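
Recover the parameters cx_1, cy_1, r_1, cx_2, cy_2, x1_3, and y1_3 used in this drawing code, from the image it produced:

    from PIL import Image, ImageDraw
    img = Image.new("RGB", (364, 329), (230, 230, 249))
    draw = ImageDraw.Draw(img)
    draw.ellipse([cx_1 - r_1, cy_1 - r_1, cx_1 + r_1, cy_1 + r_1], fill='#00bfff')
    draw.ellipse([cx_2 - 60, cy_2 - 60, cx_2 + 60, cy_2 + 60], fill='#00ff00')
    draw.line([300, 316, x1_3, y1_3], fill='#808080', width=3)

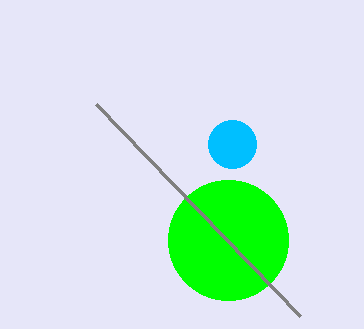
cx_1 = 232, cy_1 = 144, r_1 = 24, cx_2 = 228, cy_2 = 240, x1_3 = 96, y1_3 = 104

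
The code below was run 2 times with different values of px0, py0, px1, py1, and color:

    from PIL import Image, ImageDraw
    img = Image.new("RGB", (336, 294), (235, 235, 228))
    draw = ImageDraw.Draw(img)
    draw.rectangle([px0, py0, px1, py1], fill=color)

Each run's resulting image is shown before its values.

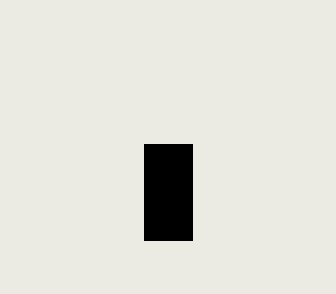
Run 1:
px0 = 144
py0 = 144
px1 = 192
py1 = 240
color = 'black'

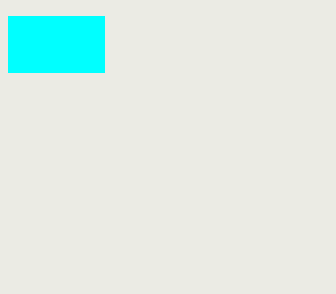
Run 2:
px0 = 8, py0 = 16, px1 = 104, py1 = 72, color = 'cyan'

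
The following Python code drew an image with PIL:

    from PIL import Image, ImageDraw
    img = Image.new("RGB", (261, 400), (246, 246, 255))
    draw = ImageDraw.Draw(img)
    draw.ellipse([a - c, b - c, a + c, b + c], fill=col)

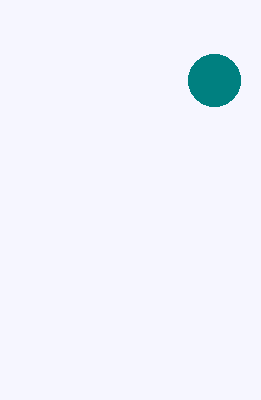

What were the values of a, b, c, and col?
a = 214; b = 80; c = 26; col = 'teal'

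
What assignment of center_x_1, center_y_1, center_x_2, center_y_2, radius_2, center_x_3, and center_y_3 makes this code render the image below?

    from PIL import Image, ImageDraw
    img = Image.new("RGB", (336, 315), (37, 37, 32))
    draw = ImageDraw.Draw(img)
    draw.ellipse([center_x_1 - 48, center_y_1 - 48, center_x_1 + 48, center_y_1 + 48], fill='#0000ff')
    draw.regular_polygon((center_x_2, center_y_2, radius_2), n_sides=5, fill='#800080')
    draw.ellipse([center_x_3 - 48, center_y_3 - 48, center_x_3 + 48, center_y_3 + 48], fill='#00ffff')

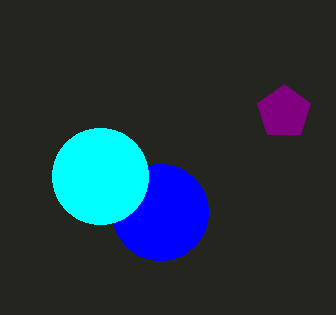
center_x_1 = 160
center_y_1 = 212
center_x_2 = 284
center_y_2 = 112
radius_2 = 28
center_x_3 = 100
center_y_3 = 176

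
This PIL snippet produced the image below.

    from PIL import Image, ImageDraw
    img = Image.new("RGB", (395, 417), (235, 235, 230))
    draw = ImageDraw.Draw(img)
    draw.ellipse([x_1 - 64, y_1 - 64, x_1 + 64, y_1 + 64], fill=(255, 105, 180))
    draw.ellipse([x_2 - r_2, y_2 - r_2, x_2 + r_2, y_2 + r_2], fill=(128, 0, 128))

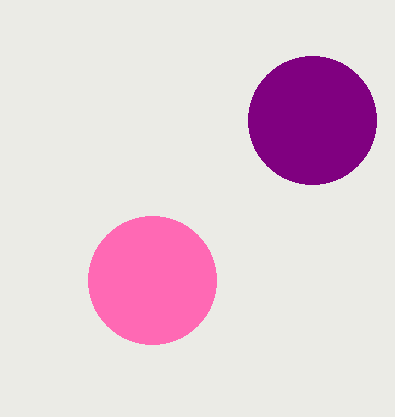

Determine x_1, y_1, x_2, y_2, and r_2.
x_1 = 152, y_1 = 280, x_2 = 312, y_2 = 120, r_2 = 64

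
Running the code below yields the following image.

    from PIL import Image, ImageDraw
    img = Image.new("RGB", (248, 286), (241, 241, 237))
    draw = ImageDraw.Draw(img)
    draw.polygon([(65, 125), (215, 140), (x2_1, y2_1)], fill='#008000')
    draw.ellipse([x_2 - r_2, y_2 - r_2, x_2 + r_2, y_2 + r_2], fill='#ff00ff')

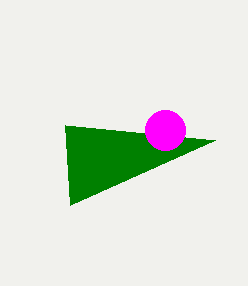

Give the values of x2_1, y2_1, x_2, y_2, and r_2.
x2_1 = 70; y2_1 = 205; x_2 = 165; y_2 = 130; r_2 = 20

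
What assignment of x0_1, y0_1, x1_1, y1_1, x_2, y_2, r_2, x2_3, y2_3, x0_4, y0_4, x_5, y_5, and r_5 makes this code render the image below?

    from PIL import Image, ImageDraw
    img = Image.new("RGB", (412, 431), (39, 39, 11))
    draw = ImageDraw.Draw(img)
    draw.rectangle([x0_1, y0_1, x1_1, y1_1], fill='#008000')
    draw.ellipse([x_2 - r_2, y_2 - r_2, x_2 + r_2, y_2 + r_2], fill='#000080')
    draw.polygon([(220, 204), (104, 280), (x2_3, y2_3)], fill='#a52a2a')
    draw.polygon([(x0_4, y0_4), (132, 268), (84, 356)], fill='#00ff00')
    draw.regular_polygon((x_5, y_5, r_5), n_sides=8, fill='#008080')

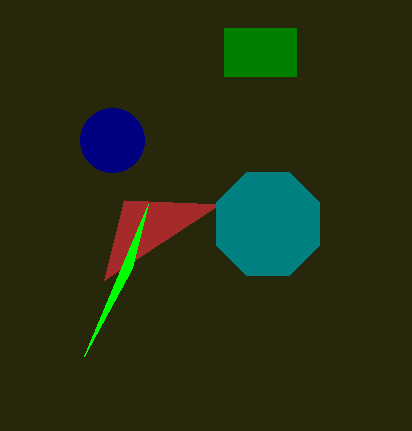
x0_1 = 224
y0_1 = 28
x1_1 = 296
y1_1 = 76
x_2 = 112
y_2 = 140
r_2 = 32
x2_3 = 124
y2_3 = 200
x0_4 = 148
y0_4 = 204
x_5 = 268
y_5 = 224
r_5 = 56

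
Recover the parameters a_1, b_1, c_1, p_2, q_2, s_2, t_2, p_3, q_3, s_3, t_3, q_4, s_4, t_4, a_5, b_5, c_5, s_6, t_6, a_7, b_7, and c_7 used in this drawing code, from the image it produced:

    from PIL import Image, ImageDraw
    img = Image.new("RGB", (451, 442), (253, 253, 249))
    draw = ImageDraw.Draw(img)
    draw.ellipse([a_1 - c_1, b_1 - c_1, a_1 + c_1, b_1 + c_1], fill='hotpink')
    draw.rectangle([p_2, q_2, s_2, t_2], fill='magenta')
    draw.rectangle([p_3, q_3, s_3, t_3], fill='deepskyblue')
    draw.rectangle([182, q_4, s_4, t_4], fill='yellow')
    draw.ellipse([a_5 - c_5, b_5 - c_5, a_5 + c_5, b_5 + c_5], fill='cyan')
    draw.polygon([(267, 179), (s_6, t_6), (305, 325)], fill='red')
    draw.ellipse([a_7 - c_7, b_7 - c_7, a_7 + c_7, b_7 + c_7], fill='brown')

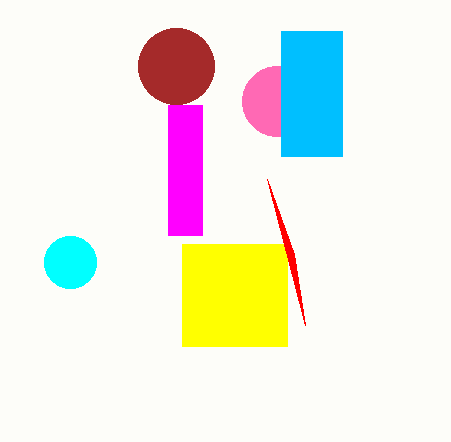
a_1 = 277; b_1 = 101; c_1 = 35; p_2 = 168; q_2 = 105; s_2 = 202; t_2 = 235; p_3 = 281; q_3 = 31; s_3 = 342; t_3 = 156; q_4 = 244; s_4 = 287; t_4 = 346; a_5 = 70; b_5 = 262; c_5 = 26; s_6 = 294; t_6 = 254; a_7 = 176; b_7 = 66; c_7 = 38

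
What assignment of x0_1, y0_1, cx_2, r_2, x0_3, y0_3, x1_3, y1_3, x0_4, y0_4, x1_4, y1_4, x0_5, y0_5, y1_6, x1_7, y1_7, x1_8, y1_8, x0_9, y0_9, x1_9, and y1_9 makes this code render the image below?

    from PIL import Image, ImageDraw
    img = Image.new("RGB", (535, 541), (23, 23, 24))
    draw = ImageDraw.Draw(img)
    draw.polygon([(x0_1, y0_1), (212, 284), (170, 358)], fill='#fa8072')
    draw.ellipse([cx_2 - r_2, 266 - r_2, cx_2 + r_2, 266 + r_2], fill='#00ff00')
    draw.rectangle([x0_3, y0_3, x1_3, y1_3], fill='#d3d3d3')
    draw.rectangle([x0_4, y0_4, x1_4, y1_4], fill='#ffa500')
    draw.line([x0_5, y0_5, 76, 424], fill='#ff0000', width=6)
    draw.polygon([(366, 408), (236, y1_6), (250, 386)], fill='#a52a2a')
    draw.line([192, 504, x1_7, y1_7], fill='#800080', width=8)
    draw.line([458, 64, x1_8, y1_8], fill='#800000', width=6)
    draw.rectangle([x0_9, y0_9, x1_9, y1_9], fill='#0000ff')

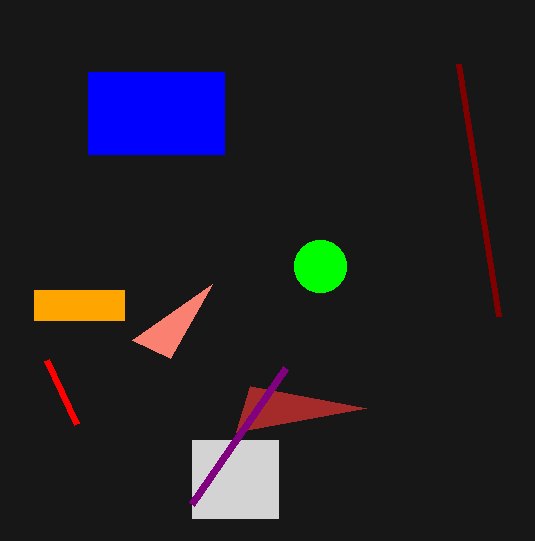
x0_1 = 132
y0_1 = 340
cx_2 = 320
r_2 = 26
x0_3 = 192
y0_3 = 440
x1_3 = 278
y1_3 = 518
x0_4 = 34
y0_4 = 290
x1_4 = 124
y1_4 = 320
x0_5 = 46
y0_5 = 360
y1_6 = 432
x1_7 = 286
y1_7 = 368
x1_8 = 498
y1_8 = 316
x0_9 = 88
y0_9 = 72
x1_9 = 224
y1_9 = 154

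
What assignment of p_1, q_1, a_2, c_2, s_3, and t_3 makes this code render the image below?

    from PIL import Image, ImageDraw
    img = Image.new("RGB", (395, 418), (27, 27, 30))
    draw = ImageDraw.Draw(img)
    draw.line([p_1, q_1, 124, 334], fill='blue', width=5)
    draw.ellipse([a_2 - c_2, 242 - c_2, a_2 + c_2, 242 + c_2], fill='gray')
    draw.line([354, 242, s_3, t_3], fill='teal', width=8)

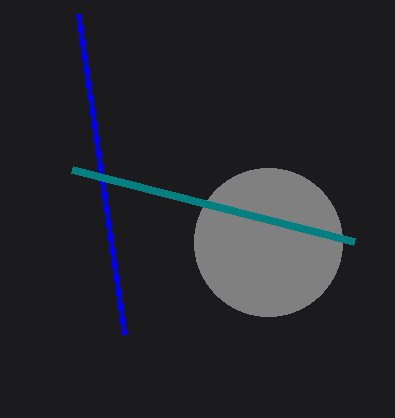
p_1 = 78
q_1 = 14
a_2 = 268
c_2 = 74
s_3 = 72
t_3 = 170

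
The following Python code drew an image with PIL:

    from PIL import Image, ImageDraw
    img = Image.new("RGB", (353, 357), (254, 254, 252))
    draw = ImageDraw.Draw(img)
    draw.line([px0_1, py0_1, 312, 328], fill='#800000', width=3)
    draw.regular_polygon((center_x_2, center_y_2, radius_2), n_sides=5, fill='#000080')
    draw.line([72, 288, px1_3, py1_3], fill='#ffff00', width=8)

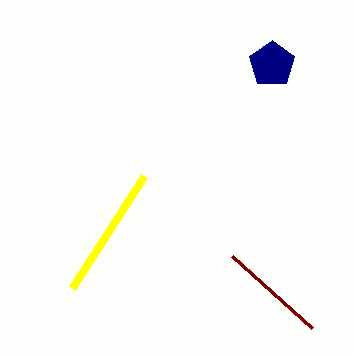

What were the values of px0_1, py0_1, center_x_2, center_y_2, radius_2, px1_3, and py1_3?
px0_1 = 232, py0_1 = 256, center_x_2 = 272, center_y_2 = 64, radius_2 = 24, px1_3 = 144, py1_3 = 176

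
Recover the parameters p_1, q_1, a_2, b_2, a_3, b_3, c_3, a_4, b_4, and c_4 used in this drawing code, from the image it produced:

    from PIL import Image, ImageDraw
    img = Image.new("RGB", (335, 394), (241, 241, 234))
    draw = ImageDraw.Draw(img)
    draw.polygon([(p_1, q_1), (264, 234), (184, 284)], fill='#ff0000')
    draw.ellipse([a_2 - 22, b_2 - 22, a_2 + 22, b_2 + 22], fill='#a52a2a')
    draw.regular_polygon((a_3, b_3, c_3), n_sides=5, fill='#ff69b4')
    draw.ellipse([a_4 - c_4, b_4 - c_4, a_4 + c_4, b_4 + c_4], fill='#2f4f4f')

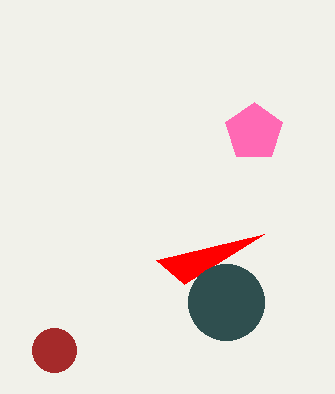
p_1 = 156; q_1 = 260; a_2 = 54; b_2 = 350; a_3 = 254; b_3 = 132; c_3 = 30; a_4 = 226; b_4 = 302; c_4 = 38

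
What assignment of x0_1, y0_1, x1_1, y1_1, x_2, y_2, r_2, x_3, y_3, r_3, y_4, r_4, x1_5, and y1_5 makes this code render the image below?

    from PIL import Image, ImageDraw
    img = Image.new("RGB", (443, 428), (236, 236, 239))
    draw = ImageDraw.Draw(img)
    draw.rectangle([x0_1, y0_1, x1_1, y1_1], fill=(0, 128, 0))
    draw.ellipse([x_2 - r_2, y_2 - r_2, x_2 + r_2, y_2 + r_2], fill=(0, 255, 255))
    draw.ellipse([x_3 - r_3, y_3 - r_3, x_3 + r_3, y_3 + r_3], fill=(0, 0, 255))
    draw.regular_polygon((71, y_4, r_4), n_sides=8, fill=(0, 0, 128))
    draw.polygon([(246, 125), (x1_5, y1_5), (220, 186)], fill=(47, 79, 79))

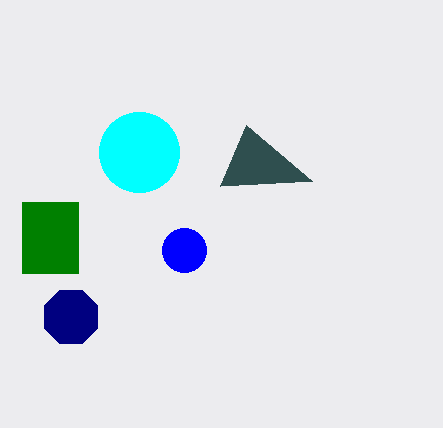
x0_1 = 22; y0_1 = 202; x1_1 = 78; y1_1 = 273; x_2 = 139; y_2 = 152; r_2 = 40; x_3 = 184; y_3 = 250; r_3 = 22; y_4 = 317; r_4 = 29; x1_5 = 312; y1_5 = 181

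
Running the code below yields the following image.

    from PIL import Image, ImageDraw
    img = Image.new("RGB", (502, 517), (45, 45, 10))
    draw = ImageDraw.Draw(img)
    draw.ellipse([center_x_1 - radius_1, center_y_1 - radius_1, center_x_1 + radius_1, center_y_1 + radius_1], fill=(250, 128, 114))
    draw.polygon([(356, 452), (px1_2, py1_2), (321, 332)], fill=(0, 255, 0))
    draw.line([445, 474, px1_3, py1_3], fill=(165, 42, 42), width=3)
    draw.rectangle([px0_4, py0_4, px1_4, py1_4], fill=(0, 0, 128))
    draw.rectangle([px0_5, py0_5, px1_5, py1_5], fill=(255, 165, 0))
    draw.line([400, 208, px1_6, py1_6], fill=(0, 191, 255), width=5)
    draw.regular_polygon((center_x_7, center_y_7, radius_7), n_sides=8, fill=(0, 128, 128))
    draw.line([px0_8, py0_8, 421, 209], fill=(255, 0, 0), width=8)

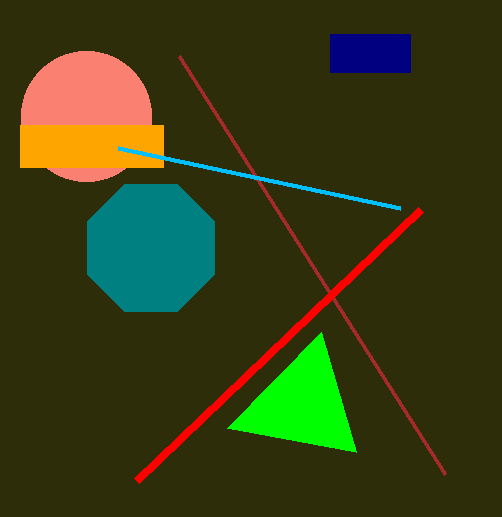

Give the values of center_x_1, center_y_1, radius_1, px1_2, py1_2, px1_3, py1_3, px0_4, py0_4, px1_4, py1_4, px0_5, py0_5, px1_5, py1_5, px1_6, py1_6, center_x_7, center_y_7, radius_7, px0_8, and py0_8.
center_x_1 = 86, center_y_1 = 116, radius_1 = 65, px1_2 = 227, py1_2 = 428, px1_3 = 179, py1_3 = 56, px0_4 = 330, py0_4 = 34, px1_4 = 410, py1_4 = 72, px0_5 = 20, py0_5 = 125, px1_5 = 163, py1_5 = 167, px1_6 = 118, py1_6 = 148, center_x_7 = 151, center_y_7 = 248, radius_7 = 69, px0_8 = 137, py0_8 = 480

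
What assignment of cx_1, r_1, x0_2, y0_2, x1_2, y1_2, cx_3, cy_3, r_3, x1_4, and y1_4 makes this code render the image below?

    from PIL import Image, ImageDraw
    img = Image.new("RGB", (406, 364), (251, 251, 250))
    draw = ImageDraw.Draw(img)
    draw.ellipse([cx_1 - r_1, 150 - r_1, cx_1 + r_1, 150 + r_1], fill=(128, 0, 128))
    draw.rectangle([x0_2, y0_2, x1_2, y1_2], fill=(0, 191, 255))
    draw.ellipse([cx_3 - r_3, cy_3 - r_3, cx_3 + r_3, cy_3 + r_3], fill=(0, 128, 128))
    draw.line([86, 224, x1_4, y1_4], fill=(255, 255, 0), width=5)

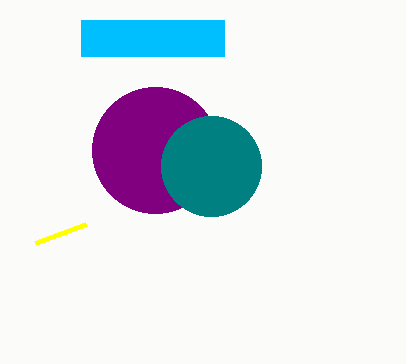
cx_1 = 155, r_1 = 63, x0_2 = 81, y0_2 = 20, x1_2 = 224, y1_2 = 56, cx_3 = 211, cy_3 = 166, r_3 = 50, x1_4 = 35, y1_4 = 243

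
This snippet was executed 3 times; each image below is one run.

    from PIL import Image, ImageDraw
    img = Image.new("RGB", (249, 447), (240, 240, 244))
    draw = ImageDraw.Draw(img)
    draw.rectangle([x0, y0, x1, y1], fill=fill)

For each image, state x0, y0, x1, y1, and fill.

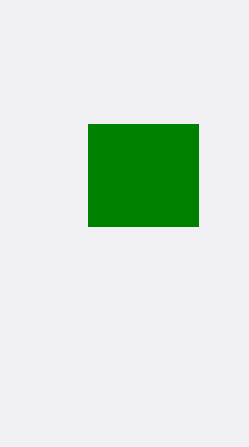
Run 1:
x0 = 88; y0 = 124; x1 = 198; y1 = 226; fill = 'green'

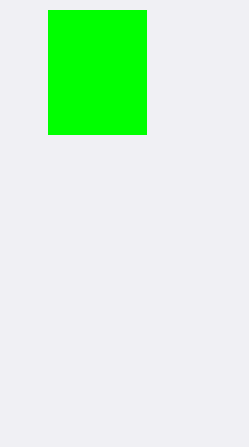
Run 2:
x0 = 48; y0 = 10; x1 = 146; y1 = 134; fill = 'lime'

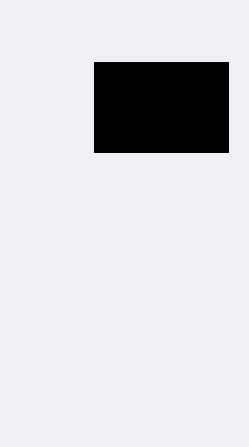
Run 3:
x0 = 94; y0 = 62; x1 = 228; y1 = 152; fill = 'black'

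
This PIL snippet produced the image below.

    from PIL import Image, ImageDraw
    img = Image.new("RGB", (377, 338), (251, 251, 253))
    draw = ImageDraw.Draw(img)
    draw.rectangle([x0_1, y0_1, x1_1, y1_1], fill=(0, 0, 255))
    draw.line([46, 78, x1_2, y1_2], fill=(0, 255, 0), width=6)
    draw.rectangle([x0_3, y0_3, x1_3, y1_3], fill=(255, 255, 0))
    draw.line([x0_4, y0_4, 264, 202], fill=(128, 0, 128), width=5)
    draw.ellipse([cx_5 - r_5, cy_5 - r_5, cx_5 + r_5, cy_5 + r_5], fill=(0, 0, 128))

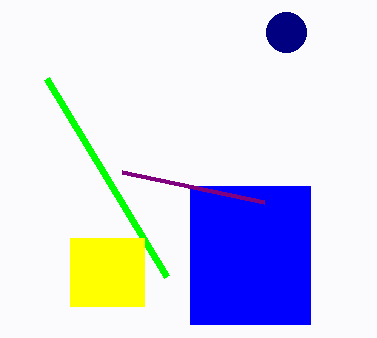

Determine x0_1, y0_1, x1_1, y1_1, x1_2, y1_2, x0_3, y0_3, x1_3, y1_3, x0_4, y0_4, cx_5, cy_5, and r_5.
x0_1 = 190; y0_1 = 186; x1_1 = 310; y1_1 = 324; x1_2 = 166; y1_2 = 276; x0_3 = 70; y0_3 = 238; x1_3 = 144; y1_3 = 306; x0_4 = 122; y0_4 = 172; cx_5 = 286; cy_5 = 32; r_5 = 20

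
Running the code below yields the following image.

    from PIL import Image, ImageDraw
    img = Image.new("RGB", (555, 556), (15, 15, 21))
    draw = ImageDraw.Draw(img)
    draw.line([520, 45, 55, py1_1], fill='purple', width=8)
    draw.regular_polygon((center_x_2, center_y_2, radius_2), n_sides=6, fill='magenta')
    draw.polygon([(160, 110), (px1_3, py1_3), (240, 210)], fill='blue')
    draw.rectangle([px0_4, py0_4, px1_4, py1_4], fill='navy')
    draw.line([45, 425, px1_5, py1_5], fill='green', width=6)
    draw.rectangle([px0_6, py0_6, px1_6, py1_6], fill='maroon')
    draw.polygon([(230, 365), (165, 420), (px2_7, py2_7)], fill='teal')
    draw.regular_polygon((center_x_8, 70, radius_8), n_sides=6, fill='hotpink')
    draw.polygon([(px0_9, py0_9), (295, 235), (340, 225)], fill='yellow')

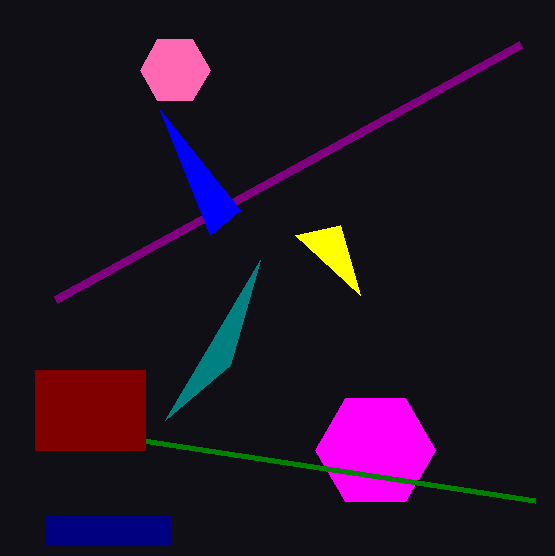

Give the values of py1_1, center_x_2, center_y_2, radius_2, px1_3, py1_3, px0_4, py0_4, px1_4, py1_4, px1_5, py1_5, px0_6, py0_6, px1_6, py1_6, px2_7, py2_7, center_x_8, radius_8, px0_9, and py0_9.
py1_1 = 300; center_x_2 = 375; center_y_2 = 450; radius_2 = 60; px1_3 = 210; py1_3 = 235; px0_4 = 45; py0_4 = 515; px1_4 = 170; py1_4 = 545; px1_5 = 535; py1_5 = 500; px0_6 = 35; py0_6 = 370; px1_6 = 145; py1_6 = 450; px2_7 = 260; py2_7 = 260; center_x_8 = 175; radius_8 = 35; px0_9 = 360; py0_9 = 295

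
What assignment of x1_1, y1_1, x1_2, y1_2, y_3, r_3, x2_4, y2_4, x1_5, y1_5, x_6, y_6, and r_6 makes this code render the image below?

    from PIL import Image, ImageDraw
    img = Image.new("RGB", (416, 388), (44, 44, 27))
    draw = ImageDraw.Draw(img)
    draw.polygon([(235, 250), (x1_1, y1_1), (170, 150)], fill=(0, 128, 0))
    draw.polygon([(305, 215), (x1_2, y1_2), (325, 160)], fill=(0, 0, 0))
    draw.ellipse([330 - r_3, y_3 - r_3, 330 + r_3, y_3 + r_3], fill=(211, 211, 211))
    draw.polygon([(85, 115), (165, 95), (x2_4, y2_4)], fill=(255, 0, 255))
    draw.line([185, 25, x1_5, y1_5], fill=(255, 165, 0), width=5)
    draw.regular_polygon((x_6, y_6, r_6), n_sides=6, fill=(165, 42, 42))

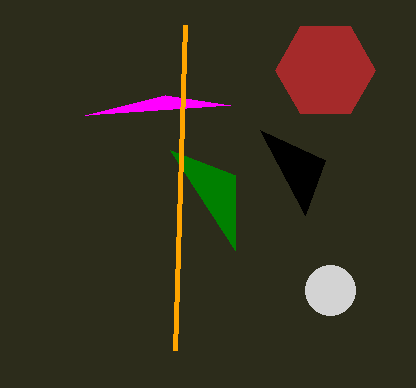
x1_1 = 235; y1_1 = 175; x1_2 = 260; y1_2 = 130; y_3 = 290; r_3 = 25; x2_4 = 230; y2_4 = 105; x1_5 = 175; y1_5 = 350; x_6 = 325; y_6 = 70; r_6 = 50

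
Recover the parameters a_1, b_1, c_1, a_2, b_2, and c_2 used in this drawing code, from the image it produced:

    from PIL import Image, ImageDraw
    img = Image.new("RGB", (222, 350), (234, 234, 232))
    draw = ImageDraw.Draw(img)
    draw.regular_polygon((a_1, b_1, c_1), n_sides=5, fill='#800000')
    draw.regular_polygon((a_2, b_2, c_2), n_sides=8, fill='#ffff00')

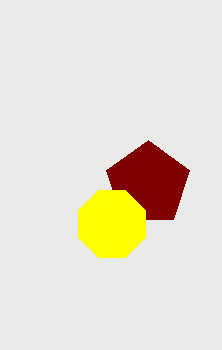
a_1 = 148, b_1 = 184, c_1 = 44, a_2 = 112, b_2 = 224, c_2 = 36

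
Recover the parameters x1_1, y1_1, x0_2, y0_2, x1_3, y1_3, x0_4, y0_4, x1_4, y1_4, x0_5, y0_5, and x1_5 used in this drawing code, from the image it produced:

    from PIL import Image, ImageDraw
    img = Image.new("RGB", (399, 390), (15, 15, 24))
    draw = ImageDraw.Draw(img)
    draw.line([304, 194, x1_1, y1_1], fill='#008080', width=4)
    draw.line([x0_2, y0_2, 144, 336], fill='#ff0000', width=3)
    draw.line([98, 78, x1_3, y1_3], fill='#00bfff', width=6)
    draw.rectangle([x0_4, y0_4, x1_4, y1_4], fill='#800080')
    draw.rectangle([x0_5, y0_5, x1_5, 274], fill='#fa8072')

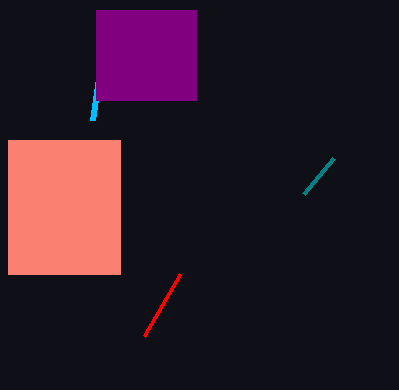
x1_1 = 334, y1_1 = 158, x0_2 = 180, y0_2 = 274, x1_3 = 92, y1_3 = 120, x0_4 = 96, y0_4 = 10, x1_4 = 196, y1_4 = 100, x0_5 = 8, y0_5 = 140, x1_5 = 120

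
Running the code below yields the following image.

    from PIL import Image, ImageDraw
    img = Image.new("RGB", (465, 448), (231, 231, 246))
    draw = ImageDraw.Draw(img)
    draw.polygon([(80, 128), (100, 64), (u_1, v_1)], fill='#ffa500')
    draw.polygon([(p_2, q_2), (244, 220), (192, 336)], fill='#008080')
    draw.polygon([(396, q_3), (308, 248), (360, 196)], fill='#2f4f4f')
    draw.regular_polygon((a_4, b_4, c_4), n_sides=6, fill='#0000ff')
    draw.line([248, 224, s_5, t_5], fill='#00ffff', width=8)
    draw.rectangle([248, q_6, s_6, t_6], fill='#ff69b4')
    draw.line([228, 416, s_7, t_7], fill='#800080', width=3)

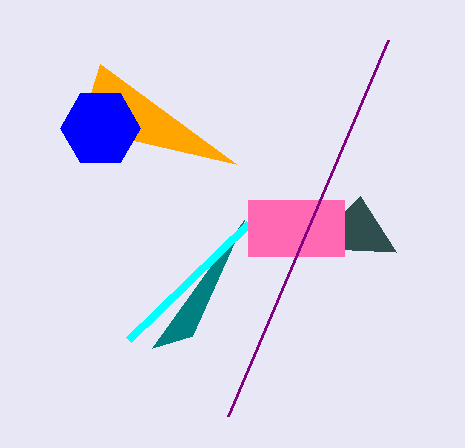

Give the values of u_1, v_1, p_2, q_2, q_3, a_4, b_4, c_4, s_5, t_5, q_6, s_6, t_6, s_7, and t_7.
u_1 = 236, v_1 = 164, p_2 = 152, q_2 = 348, q_3 = 252, a_4 = 100, b_4 = 128, c_4 = 40, s_5 = 128, t_5 = 340, q_6 = 200, s_6 = 344, t_6 = 256, s_7 = 388, t_7 = 40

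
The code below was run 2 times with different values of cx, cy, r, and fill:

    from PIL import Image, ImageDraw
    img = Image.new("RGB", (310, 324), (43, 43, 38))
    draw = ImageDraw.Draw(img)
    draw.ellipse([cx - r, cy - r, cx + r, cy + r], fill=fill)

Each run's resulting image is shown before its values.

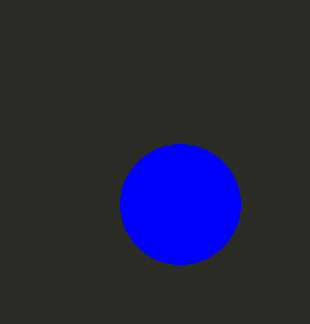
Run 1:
cx = 180
cy = 204
r = 60
fill = 'blue'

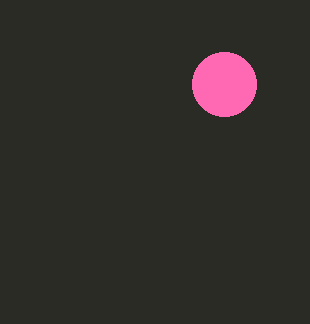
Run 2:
cx = 224; cy = 84; r = 32; fill = 'hotpink'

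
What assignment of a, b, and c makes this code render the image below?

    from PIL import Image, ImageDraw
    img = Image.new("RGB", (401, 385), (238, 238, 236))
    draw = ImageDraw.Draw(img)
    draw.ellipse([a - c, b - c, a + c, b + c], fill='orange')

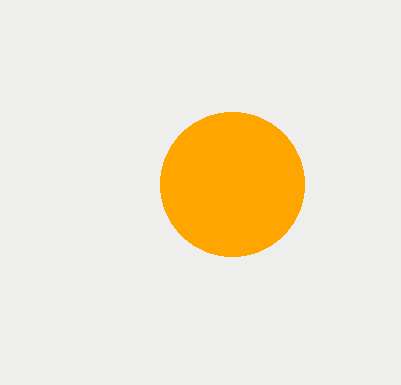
a = 232
b = 184
c = 72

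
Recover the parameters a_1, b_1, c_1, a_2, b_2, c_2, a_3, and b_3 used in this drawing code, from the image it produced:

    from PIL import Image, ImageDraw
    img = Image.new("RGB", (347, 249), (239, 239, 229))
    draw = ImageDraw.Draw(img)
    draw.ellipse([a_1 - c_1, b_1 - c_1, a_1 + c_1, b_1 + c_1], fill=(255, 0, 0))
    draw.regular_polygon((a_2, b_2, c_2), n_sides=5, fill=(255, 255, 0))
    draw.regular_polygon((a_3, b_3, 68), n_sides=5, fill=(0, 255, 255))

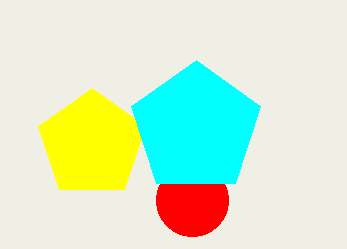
a_1 = 192; b_1 = 200; c_1 = 36; a_2 = 92; b_2 = 144; c_2 = 56; a_3 = 196; b_3 = 128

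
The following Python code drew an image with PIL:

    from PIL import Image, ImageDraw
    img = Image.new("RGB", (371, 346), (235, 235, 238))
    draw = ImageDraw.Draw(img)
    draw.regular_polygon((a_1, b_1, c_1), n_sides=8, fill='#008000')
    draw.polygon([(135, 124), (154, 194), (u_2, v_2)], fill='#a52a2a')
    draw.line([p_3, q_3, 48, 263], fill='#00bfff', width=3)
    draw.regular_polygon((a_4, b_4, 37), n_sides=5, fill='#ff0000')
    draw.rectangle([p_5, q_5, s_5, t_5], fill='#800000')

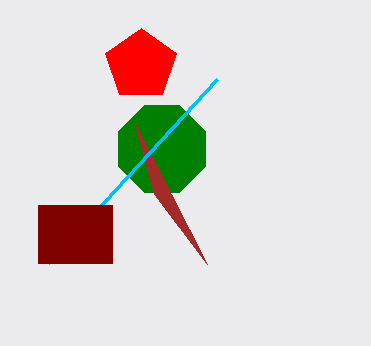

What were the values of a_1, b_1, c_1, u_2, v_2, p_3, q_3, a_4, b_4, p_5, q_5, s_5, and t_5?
a_1 = 162; b_1 = 149; c_1 = 47; u_2 = 207; v_2 = 264; p_3 = 217; q_3 = 79; a_4 = 141; b_4 = 65; p_5 = 38; q_5 = 205; s_5 = 112; t_5 = 263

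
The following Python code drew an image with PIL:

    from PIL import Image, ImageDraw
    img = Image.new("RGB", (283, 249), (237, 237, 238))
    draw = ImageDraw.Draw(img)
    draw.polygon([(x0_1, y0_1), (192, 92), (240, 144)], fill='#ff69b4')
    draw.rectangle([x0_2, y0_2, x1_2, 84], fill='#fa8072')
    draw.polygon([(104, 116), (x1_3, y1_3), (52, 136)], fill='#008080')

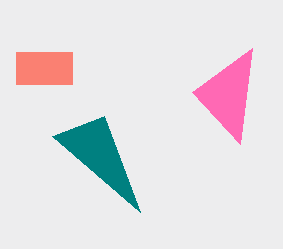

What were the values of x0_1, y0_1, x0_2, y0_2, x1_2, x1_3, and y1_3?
x0_1 = 252; y0_1 = 48; x0_2 = 16; y0_2 = 52; x1_2 = 72; x1_3 = 140; y1_3 = 212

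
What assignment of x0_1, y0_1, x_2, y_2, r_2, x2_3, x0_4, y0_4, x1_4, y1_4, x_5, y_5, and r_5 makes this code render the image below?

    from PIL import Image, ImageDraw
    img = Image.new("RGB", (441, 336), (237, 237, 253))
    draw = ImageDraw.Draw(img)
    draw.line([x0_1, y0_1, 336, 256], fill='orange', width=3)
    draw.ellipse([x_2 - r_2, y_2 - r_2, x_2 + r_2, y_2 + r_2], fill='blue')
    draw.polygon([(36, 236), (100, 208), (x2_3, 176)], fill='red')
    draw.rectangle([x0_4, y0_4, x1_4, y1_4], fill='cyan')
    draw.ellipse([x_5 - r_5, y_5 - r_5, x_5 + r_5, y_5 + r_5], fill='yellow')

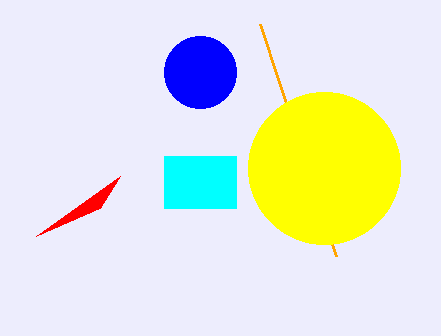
x0_1 = 260; y0_1 = 24; x_2 = 200; y_2 = 72; r_2 = 36; x2_3 = 120; x0_4 = 164; y0_4 = 156; x1_4 = 236; y1_4 = 208; x_5 = 324; y_5 = 168; r_5 = 76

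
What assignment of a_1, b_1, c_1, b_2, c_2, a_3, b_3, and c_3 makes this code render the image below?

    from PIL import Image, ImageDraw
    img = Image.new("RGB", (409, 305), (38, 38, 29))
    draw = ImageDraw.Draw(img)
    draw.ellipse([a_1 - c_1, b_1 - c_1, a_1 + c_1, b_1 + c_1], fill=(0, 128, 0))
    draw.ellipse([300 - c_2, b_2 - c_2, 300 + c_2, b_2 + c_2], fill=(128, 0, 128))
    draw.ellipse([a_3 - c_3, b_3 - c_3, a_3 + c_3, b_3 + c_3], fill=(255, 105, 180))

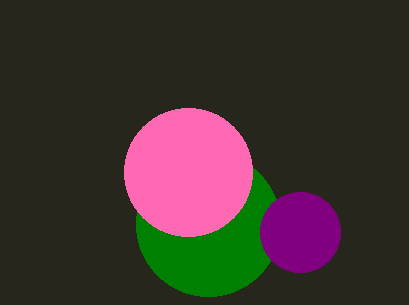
a_1 = 208; b_1 = 224; c_1 = 72; b_2 = 232; c_2 = 40; a_3 = 188; b_3 = 172; c_3 = 64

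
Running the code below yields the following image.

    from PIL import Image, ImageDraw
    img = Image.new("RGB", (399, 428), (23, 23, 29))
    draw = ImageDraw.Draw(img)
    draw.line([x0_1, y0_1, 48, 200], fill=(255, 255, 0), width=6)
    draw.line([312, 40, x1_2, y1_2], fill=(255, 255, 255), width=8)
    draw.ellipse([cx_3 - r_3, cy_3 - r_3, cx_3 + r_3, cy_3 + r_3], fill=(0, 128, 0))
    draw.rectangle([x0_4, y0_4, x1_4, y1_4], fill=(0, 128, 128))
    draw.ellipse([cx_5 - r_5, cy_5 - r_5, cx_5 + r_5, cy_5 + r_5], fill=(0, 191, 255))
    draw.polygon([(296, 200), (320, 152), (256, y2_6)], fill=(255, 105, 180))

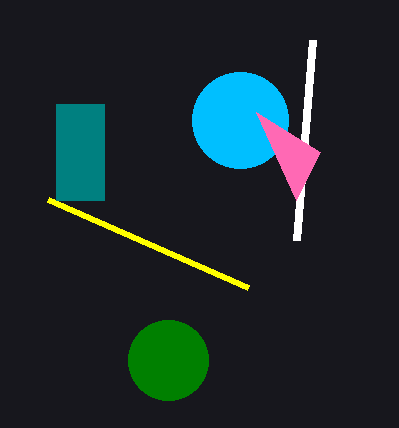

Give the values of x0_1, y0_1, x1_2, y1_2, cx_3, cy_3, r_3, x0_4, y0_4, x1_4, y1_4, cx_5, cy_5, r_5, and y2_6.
x0_1 = 248; y0_1 = 288; x1_2 = 296; y1_2 = 240; cx_3 = 168; cy_3 = 360; r_3 = 40; x0_4 = 56; y0_4 = 104; x1_4 = 104; y1_4 = 200; cx_5 = 240; cy_5 = 120; r_5 = 48; y2_6 = 112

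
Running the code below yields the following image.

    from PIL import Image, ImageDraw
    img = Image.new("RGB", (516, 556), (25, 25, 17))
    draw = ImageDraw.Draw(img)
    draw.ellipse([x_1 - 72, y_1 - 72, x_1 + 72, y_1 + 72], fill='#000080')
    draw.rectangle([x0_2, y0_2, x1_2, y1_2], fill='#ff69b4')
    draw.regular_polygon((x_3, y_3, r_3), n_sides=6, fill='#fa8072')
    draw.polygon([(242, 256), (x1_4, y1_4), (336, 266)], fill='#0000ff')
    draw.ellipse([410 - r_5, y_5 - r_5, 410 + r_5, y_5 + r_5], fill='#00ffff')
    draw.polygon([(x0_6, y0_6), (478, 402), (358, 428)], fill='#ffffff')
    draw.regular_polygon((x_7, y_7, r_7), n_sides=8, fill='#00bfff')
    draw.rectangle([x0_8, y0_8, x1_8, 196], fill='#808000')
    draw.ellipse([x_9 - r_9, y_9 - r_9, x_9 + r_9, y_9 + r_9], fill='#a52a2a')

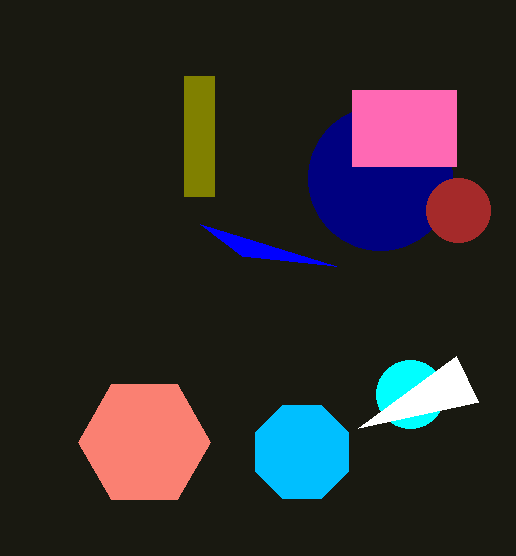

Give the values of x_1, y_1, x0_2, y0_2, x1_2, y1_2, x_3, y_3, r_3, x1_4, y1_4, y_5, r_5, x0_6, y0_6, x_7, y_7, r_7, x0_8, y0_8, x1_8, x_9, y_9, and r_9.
x_1 = 380, y_1 = 178, x0_2 = 352, y0_2 = 90, x1_2 = 456, y1_2 = 166, x_3 = 144, y_3 = 442, r_3 = 66, x1_4 = 200, y1_4 = 224, y_5 = 394, r_5 = 34, x0_6 = 456, y0_6 = 356, x_7 = 302, y_7 = 452, r_7 = 50, x0_8 = 184, y0_8 = 76, x1_8 = 214, x_9 = 458, y_9 = 210, r_9 = 32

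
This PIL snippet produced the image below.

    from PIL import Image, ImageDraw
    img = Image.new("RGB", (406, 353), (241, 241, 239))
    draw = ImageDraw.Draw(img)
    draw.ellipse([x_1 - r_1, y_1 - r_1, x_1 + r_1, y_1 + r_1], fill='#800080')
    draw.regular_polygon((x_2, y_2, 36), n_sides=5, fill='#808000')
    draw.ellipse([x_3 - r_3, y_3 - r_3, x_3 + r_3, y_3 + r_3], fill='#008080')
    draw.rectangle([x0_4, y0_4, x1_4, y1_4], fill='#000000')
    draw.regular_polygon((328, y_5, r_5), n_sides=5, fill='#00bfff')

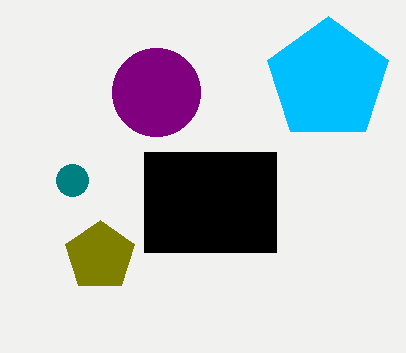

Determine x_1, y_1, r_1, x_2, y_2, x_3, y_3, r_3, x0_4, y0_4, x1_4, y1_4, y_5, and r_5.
x_1 = 156
y_1 = 92
r_1 = 44
x_2 = 100
y_2 = 256
x_3 = 72
y_3 = 180
r_3 = 16
x0_4 = 144
y0_4 = 152
x1_4 = 276
y1_4 = 252
y_5 = 80
r_5 = 64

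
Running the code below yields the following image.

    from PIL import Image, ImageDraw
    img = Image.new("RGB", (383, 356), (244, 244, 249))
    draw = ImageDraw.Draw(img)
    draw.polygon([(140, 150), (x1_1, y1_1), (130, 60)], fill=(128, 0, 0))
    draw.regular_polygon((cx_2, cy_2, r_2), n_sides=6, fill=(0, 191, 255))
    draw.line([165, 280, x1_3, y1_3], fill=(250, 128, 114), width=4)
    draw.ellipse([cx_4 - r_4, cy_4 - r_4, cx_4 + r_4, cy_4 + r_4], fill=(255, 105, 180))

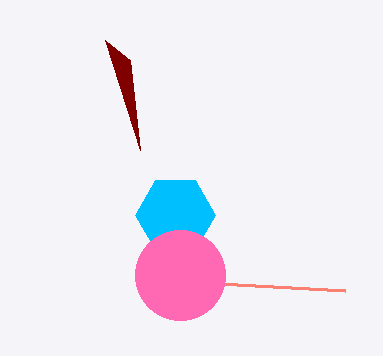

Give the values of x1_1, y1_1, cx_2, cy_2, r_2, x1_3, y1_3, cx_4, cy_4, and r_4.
x1_1 = 105
y1_1 = 40
cx_2 = 175
cy_2 = 215
r_2 = 40
x1_3 = 345
y1_3 = 290
cx_4 = 180
cy_4 = 275
r_4 = 45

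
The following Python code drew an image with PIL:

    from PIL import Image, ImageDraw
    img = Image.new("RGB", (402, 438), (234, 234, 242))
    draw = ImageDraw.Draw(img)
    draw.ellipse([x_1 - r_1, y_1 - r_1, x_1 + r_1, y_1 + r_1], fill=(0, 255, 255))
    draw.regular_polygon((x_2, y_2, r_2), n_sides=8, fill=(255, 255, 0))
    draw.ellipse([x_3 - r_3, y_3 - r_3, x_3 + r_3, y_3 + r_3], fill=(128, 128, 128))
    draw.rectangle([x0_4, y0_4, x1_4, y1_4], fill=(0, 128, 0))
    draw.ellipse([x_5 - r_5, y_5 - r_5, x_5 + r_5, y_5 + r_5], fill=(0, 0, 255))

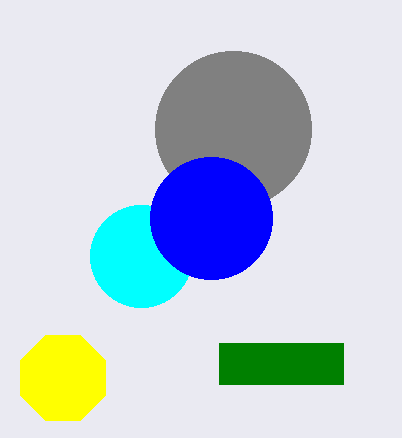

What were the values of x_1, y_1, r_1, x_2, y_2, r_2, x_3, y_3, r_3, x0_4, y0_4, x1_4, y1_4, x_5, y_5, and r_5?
x_1 = 141
y_1 = 256
r_1 = 51
x_2 = 63
y_2 = 378
r_2 = 46
x_3 = 233
y_3 = 129
r_3 = 78
x0_4 = 219
y0_4 = 343
x1_4 = 343
y1_4 = 384
x_5 = 211
y_5 = 218
r_5 = 61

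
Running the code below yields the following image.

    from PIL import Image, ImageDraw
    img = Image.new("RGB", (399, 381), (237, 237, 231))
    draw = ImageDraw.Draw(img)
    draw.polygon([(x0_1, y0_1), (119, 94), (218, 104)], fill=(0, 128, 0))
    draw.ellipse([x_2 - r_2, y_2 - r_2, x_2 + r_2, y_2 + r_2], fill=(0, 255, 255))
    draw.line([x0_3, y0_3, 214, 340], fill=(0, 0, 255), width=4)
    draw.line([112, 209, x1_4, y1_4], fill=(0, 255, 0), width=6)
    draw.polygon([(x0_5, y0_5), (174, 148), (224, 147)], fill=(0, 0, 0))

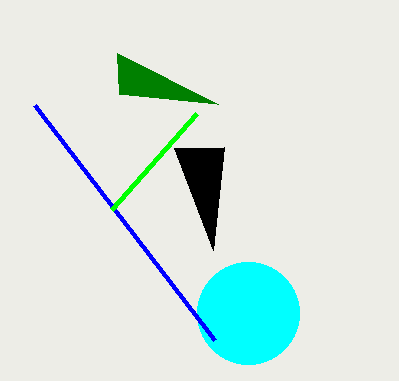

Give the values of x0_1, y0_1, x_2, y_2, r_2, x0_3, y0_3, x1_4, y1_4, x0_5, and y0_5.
x0_1 = 117
y0_1 = 53
x_2 = 248
y_2 = 313
r_2 = 51
x0_3 = 34
y0_3 = 105
x1_4 = 197
y1_4 = 113
x0_5 = 213
y0_5 = 250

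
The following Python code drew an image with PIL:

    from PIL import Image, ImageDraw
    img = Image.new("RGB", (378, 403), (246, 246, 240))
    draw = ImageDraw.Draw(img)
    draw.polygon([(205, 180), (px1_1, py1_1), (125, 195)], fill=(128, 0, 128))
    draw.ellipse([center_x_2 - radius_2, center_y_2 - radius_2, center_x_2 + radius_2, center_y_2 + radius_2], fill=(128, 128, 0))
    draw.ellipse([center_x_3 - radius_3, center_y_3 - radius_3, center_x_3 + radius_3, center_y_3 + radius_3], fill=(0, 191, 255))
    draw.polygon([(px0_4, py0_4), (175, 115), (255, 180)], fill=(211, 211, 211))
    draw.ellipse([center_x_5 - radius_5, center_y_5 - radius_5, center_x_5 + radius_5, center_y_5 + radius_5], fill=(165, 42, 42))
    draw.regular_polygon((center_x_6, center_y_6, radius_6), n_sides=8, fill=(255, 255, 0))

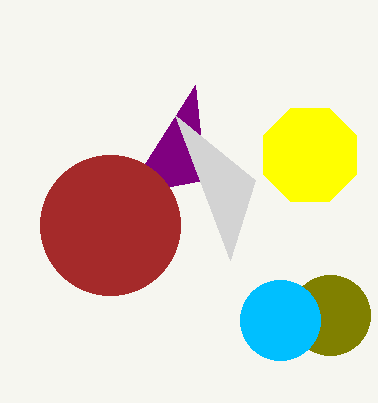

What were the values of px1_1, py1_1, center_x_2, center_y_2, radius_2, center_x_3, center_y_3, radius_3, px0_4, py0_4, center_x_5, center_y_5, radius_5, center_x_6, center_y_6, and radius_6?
px1_1 = 195, py1_1 = 85, center_x_2 = 330, center_y_2 = 315, radius_2 = 40, center_x_3 = 280, center_y_3 = 320, radius_3 = 40, px0_4 = 230, py0_4 = 260, center_x_5 = 110, center_y_5 = 225, radius_5 = 70, center_x_6 = 310, center_y_6 = 155, radius_6 = 50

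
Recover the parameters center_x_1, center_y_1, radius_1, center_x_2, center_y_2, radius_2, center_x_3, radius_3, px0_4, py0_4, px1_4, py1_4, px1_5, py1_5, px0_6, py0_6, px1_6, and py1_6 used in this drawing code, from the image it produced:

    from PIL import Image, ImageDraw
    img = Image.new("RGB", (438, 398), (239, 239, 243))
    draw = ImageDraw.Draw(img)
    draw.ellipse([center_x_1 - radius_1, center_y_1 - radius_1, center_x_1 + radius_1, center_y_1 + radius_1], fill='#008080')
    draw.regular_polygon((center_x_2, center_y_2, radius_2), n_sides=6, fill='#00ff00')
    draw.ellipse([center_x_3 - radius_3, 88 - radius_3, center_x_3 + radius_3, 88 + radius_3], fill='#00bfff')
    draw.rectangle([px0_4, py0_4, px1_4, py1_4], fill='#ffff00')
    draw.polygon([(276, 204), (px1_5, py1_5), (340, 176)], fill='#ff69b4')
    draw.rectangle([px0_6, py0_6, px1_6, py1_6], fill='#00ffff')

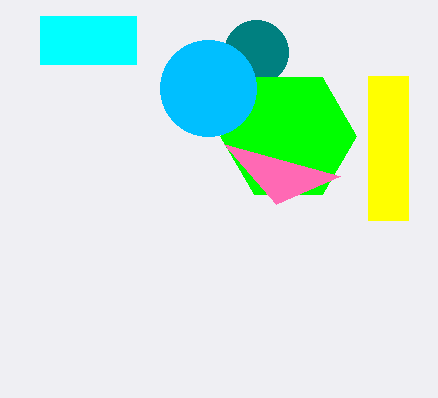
center_x_1 = 256; center_y_1 = 52; radius_1 = 32; center_x_2 = 288; center_y_2 = 136; radius_2 = 68; center_x_3 = 208; radius_3 = 48; px0_4 = 368; py0_4 = 76; px1_4 = 408; py1_4 = 220; px1_5 = 224; py1_5 = 144; px0_6 = 40; py0_6 = 16; px1_6 = 136; py1_6 = 64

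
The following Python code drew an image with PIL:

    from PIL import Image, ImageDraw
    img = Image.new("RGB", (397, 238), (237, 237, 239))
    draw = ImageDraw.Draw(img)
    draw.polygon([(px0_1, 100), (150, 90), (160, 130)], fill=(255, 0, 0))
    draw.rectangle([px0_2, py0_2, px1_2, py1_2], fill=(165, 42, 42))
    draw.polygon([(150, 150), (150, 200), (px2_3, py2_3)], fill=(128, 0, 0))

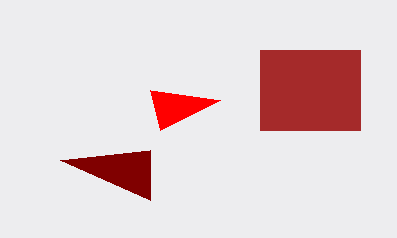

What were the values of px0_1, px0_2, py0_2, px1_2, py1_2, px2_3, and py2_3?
px0_1 = 220, px0_2 = 260, py0_2 = 50, px1_2 = 360, py1_2 = 130, px2_3 = 60, py2_3 = 160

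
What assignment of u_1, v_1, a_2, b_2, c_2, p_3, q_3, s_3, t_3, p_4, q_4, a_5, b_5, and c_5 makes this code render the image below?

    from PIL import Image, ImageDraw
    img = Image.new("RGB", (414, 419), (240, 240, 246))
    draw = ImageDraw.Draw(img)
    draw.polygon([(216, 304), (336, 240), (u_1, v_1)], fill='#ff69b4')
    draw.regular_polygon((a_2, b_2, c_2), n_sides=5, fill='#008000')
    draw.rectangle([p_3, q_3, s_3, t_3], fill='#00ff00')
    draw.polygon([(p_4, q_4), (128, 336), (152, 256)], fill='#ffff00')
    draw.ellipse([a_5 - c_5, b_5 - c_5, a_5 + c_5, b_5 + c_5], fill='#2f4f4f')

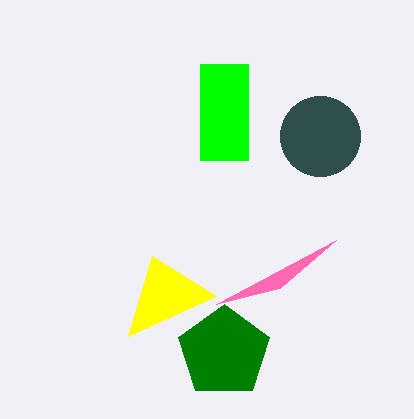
u_1 = 280
v_1 = 288
a_2 = 224
b_2 = 352
c_2 = 48
p_3 = 200
q_3 = 64
s_3 = 248
t_3 = 160
p_4 = 216
q_4 = 296
a_5 = 320
b_5 = 136
c_5 = 40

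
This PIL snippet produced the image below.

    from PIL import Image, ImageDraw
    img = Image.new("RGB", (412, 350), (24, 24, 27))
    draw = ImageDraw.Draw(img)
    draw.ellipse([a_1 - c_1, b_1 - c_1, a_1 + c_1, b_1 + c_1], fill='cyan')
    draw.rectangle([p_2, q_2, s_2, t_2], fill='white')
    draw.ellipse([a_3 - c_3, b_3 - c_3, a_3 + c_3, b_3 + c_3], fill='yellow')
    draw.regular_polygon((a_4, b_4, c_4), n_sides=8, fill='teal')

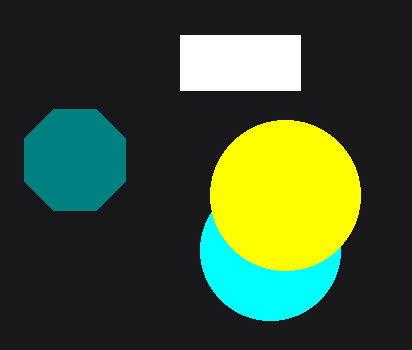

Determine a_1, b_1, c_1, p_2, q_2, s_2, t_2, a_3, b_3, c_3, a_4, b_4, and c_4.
a_1 = 270; b_1 = 250; c_1 = 70; p_2 = 180; q_2 = 35; s_2 = 300; t_2 = 90; a_3 = 285; b_3 = 195; c_3 = 75; a_4 = 75; b_4 = 160; c_4 = 55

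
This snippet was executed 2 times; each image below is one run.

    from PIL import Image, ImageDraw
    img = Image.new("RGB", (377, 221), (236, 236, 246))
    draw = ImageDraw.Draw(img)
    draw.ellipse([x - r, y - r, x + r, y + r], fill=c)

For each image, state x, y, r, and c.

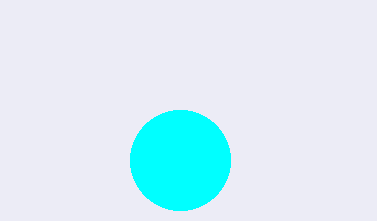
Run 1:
x = 180; y = 160; r = 50; c = 'cyan'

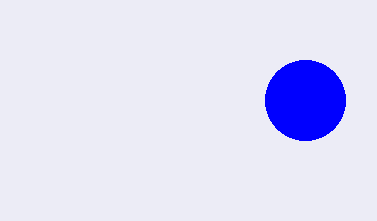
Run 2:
x = 305, y = 100, r = 40, c = 'blue'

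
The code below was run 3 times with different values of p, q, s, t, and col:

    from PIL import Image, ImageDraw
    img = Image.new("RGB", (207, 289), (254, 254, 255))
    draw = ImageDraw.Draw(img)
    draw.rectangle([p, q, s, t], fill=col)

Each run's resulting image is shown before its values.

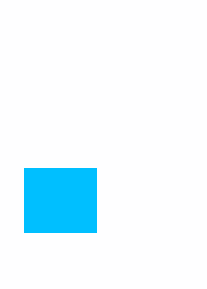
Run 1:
p = 24
q = 168
s = 96
t = 232
col = 'deepskyblue'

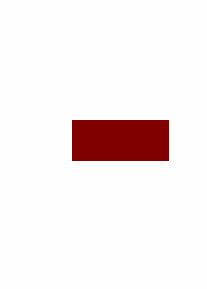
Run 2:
p = 72
q = 120
s = 168
t = 160
col = 'maroon'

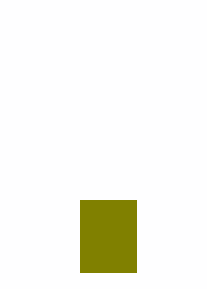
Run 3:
p = 80; q = 200; s = 136; t = 272; col = 'olive'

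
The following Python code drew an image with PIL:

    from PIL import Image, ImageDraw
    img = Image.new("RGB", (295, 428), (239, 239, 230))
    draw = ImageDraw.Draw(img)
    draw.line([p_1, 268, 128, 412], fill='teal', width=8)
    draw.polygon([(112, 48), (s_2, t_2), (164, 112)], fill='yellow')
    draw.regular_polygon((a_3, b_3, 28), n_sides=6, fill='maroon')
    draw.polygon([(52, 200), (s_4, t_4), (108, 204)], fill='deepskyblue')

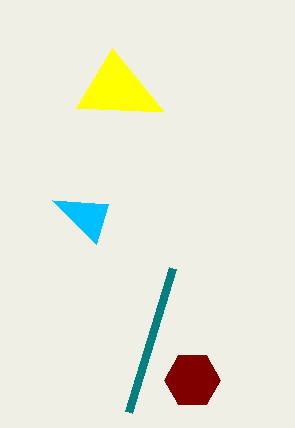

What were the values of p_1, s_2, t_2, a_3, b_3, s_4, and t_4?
p_1 = 172
s_2 = 76
t_2 = 108
a_3 = 192
b_3 = 380
s_4 = 96
t_4 = 244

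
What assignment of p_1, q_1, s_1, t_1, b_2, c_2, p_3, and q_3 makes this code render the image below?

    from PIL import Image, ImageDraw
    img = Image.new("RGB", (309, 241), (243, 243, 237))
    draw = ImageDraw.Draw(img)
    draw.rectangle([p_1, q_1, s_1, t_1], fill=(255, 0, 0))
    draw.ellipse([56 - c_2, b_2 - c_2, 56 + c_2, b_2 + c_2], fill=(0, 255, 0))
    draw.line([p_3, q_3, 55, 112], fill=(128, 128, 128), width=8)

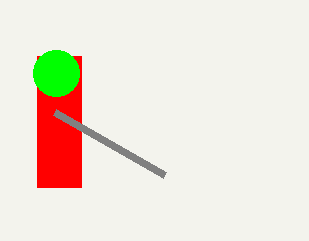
p_1 = 37; q_1 = 56; s_1 = 81; t_1 = 187; b_2 = 73; c_2 = 23; p_3 = 165; q_3 = 175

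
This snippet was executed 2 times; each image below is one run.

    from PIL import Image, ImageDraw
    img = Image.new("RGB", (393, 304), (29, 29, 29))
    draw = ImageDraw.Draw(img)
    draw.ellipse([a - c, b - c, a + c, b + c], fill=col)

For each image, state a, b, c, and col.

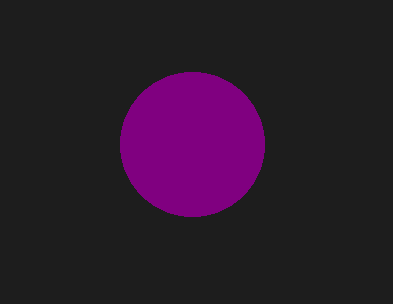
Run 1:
a = 192, b = 144, c = 72, col = 'purple'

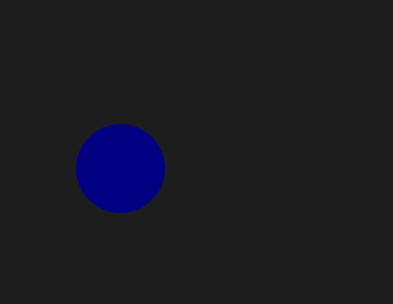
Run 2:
a = 120
b = 168
c = 44
col = 'navy'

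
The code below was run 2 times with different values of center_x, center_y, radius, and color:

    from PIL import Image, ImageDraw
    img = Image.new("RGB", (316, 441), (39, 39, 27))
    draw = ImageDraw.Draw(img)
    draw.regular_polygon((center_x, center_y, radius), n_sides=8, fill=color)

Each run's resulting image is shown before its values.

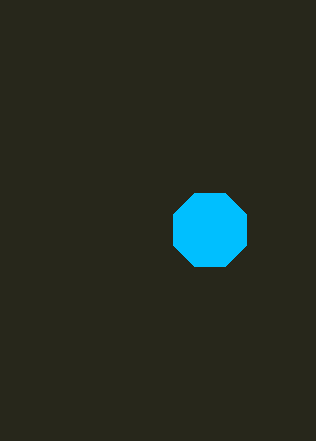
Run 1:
center_x = 210
center_y = 230
radius = 40
color = 'deepskyblue'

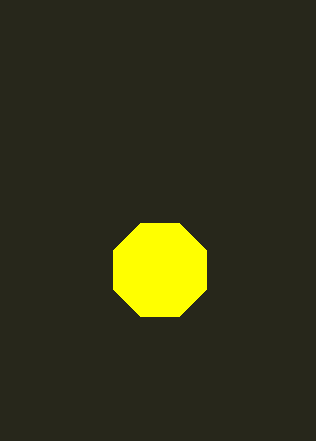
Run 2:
center_x = 160, center_y = 270, radius = 50, color = 'yellow'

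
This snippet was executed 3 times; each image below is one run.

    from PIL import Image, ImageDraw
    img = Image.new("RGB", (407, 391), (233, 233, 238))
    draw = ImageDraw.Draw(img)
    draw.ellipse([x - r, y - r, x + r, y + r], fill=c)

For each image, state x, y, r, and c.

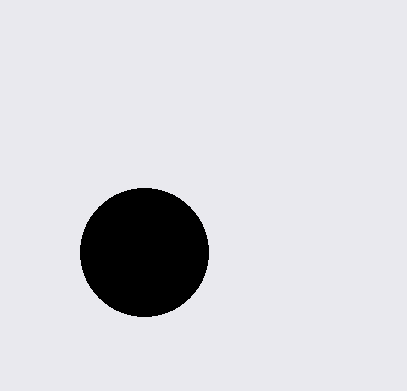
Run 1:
x = 144, y = 252, r = 64, c = 'black'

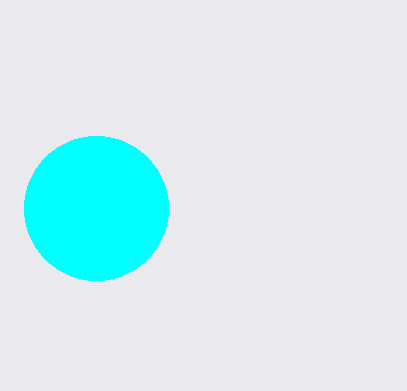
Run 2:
x = 96; y = 208; r = 72; c = 'cyan'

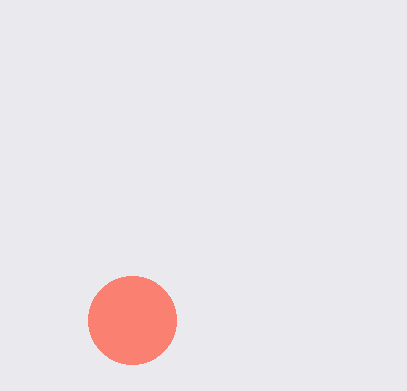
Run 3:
x = 132
y = 320
r = 44
c = 'salmon'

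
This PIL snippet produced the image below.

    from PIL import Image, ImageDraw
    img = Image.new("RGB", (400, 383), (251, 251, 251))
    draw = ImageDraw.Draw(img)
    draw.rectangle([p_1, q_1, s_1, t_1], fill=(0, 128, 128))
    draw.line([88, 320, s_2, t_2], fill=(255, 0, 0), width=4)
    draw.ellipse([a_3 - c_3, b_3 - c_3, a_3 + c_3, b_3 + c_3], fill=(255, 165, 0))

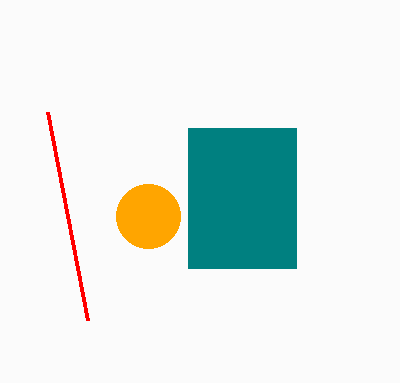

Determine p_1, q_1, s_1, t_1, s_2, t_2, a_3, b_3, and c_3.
p_1 = 188
q_1 = 128
s_1 = 296
t_1 = 268
s_2 = 48
t_2 = 112
a_3 = 148
b_3 = 216
c_3 = 32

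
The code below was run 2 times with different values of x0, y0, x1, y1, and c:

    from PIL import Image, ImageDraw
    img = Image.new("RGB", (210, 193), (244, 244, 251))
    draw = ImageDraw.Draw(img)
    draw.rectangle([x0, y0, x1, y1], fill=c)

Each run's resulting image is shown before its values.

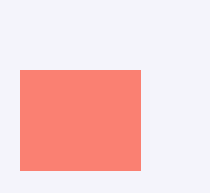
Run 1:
x0 = 20; y0 = 70; x1 = 140; y1 = 170; c = 'salmon'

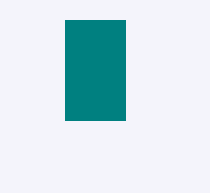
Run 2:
x0 = 65, y0 = 20, x1 = 125, y1 = 120, c = 'teal'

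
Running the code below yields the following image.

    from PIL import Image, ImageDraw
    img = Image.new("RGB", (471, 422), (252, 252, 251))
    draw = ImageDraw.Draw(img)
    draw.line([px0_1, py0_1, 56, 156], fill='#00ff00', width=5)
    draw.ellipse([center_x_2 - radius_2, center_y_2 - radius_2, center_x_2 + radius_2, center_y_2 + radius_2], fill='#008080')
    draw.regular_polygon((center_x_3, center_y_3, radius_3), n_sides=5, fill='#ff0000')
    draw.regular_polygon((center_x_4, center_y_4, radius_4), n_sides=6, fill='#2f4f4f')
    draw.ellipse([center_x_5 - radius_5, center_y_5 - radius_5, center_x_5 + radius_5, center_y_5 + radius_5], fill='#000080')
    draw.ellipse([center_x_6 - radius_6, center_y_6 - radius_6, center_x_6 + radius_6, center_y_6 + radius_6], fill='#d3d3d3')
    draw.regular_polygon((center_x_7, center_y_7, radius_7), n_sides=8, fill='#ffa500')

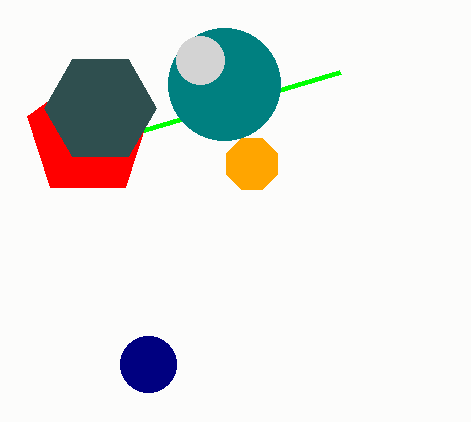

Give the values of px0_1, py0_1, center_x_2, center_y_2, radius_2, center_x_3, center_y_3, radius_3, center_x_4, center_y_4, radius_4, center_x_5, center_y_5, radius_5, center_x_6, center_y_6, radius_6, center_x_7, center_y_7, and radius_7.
px0_1 = 340; py0_1 = 72; center_x_2 = 224; center_y_2 = 84; radius_2 = 56; center_x_3 = 88; center_y_3 = 136; radius_3 = 64; center_x_4 = 100; center_y_4 = 108; radius_4 = 56; center_x_5 = 148; center_y_5 = 364; radius_5 = 28; center_x_6 = 200; center_y_6 = 60; radius_6 = 24; center_x_7 = 252; center_y_7 = 164; radius_7 = 28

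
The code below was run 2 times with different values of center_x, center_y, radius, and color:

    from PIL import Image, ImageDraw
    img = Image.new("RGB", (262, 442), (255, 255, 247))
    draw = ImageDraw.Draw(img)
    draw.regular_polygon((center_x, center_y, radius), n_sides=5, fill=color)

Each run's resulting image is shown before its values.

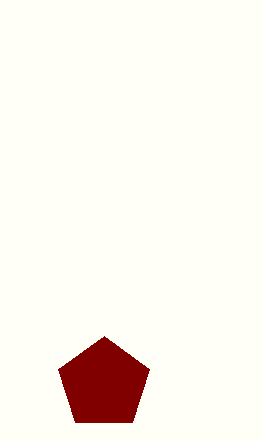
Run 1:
center_x = 104; center_y = 384; radius = 48; color = 'maroon'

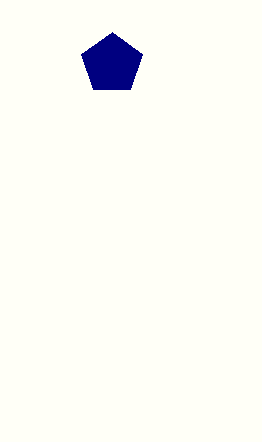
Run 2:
center_x = 112
center_y = 64
radius = 32
color = 'navy'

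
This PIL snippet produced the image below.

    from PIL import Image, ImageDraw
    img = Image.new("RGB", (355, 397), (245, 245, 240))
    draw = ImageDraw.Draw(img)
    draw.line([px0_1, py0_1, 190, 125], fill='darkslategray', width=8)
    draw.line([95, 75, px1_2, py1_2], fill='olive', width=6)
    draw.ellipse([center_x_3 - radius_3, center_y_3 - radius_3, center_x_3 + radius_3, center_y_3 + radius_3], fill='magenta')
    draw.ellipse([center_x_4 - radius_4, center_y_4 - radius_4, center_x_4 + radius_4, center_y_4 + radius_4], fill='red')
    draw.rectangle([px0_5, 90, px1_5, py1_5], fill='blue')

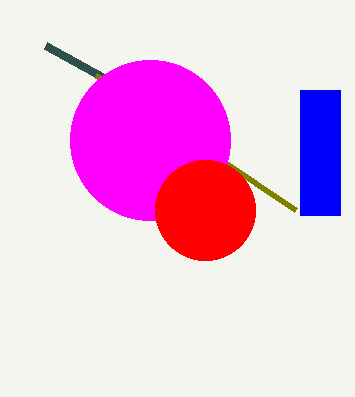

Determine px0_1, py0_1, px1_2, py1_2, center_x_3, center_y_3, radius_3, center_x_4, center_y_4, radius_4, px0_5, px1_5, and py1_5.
px0_1 = 45
py0_1 = 45
px1_2 = 295
py1_2 = 210
center_x_3 = 150
center_y_3 = 140
radius_3 = 80
center_x_4 = 205
center_y_4 = 210
radius_4 = 50
px0_5 = 300
px1_5 = 340
py1_5 = 215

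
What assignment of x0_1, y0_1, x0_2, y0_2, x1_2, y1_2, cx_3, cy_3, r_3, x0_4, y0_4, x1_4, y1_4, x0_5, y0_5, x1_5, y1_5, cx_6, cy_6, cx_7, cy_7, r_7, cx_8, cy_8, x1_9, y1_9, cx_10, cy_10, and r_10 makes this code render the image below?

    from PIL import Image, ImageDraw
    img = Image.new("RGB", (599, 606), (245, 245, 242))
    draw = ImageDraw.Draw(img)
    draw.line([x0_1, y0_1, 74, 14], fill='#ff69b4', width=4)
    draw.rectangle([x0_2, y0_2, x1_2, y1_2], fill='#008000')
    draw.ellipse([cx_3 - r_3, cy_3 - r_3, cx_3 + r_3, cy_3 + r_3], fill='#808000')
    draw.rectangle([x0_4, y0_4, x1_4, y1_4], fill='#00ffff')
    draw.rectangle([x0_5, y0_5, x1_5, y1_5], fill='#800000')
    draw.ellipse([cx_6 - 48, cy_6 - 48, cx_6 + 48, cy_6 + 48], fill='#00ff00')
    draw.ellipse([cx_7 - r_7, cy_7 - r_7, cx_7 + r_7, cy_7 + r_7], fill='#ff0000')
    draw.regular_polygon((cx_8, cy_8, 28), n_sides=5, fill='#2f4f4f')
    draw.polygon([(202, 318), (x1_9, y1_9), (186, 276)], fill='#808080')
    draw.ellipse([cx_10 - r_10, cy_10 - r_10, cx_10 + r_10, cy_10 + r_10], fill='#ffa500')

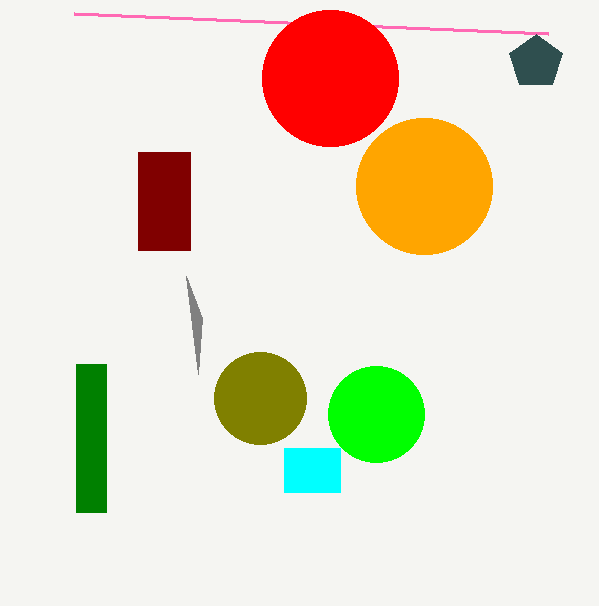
x0_1 = 548
y0_1 = 34
x0_2 = 76
y0_2 = 364
x1_2 = 106
y1_2 = 512
cx_3 = 260
cy_3 = 398
r_3 = 46
x0_4 = 284
y0_4 = 448
x1_4 = 340
y1_4 = 492
x0_5 = 138
y0_5 = 152
x1_5 = 190
y1_5 = 250
cx_6 = 376
cy_6 = 414
cx_7 = 330
cy_7 = 78
r_7 = 68
cx_8 = 536
cy_8 = 62
x1_9 = 198
y1_9 = 374
cx_10 = 424
cy_10 = 186
r_10 = 68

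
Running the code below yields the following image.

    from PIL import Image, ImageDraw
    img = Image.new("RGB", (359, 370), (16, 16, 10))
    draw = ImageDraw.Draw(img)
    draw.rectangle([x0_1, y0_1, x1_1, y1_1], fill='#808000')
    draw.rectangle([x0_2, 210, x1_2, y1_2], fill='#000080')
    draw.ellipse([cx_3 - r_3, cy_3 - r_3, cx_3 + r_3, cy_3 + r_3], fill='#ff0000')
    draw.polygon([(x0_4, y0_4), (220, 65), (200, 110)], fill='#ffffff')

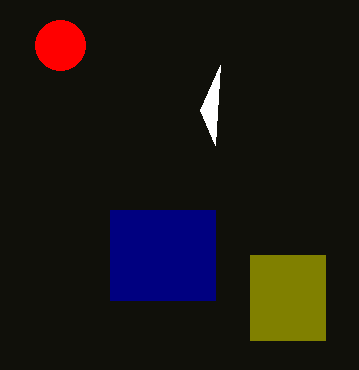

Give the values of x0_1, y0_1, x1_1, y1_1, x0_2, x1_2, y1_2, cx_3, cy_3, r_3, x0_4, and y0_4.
x0_1 = 250
y0_1 = 255
x1_1 = 325
y1_1 = 340
x0_2 = 110
x1_2 = 215
y1_2 = 300
cx_3 = 60
cy_3 = 45
r_3 = 25
x0_4 = 215
y0_4 = 145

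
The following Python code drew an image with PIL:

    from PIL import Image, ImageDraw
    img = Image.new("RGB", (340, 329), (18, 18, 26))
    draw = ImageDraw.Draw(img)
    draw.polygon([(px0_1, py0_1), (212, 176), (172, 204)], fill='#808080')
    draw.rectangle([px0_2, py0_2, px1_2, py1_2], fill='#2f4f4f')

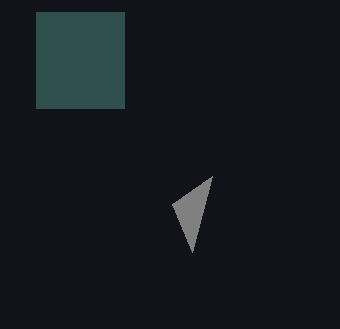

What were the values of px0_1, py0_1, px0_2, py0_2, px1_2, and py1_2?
px0_1 = 192; py0_1 = 252; px0_2 = 36; py0_2 = 12; px1_2 = 124; py1_2 = 108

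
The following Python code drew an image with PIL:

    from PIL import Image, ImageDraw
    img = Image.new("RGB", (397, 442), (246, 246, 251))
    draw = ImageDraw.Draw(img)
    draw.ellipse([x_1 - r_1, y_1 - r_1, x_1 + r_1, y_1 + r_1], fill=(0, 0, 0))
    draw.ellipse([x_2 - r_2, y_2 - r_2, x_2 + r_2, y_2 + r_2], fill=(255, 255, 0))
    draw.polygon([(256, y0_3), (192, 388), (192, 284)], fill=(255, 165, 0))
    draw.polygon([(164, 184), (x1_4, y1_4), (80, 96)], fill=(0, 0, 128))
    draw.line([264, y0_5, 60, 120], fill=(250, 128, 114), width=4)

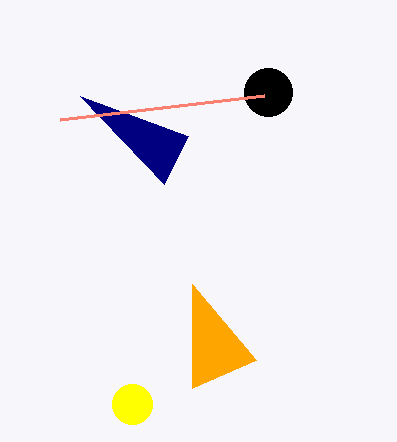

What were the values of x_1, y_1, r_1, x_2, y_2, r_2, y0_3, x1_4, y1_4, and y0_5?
x_1 = 268; y_1 = 92; r_1 = 24; x_2 = 132; y_2 = 404; r_2 = 20; y0_3 = 360; x1_4 = 188; y1_4 = 136; y0_5 = 96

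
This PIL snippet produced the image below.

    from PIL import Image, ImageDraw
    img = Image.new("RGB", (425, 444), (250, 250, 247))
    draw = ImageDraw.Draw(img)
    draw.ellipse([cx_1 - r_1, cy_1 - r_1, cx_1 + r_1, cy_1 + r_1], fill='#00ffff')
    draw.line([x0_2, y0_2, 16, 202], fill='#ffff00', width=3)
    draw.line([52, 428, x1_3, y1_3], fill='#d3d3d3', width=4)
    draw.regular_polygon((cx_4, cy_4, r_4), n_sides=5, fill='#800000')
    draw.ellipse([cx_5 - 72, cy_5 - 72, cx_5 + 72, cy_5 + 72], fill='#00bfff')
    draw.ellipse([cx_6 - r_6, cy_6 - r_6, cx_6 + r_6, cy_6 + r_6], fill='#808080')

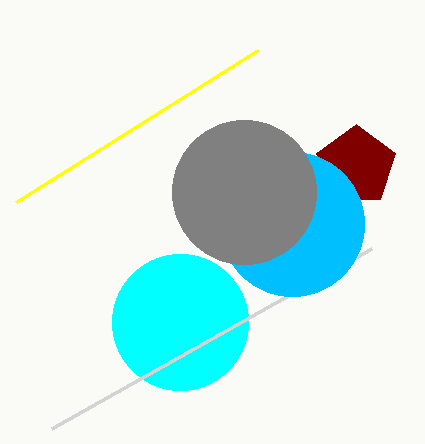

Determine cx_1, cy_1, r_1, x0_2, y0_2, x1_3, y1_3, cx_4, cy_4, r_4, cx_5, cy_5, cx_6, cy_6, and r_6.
cx_1 = 180, cy_1 = 322, r_1 = 68, x0_2 = 258, y0_2 = 50, x1_3 = 372, y1_3 = 248, cx_4 = 356, cy_4 = 166, r_4 = 42, cx_5 = 292, cy_5 = 224, cx_6 = 244, cy_6 = 192, r_6 = 72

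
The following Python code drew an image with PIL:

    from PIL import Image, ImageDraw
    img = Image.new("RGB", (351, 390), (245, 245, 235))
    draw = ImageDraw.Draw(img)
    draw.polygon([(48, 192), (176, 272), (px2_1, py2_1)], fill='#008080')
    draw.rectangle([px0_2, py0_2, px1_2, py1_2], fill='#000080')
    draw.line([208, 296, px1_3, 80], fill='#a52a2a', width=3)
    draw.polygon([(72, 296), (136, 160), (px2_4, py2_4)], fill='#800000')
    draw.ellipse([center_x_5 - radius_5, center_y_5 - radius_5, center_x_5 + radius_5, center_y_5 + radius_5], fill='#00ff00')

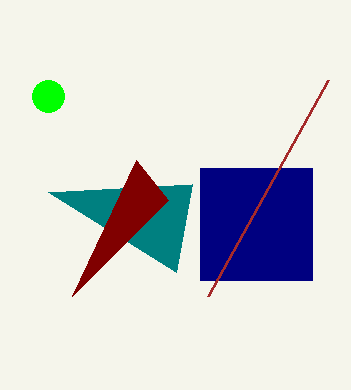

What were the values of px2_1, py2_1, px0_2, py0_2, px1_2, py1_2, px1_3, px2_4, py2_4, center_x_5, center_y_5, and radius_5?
px2_1 = 192; py2_1 = 184; px0_2 = 200; py0_2 = 168; px1_2 = 312; py1_2 = 280; px1_3 = 328; px2_4 = 168; py2_4 = 200; center_x_5 = 48; center_y_5 = 96; radius_5 = 16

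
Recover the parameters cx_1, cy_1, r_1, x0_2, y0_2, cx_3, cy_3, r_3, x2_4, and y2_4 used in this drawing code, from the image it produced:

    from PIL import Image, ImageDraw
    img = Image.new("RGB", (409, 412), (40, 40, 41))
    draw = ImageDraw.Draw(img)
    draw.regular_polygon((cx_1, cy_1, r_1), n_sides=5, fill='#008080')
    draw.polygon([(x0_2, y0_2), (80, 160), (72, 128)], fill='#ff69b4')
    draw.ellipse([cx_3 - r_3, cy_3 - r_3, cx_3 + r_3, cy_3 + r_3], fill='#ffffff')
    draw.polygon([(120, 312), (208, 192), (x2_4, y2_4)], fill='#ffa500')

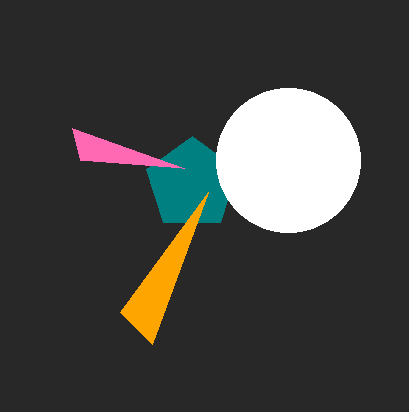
cx_1 = 192, cy_1 = 184, r_1 = 48, x0_2 = 184, y0_2 = 168, cx_3 = 288, cy_3 = 160, r_3 = 72, x2_4 = 152, y2_4 = 344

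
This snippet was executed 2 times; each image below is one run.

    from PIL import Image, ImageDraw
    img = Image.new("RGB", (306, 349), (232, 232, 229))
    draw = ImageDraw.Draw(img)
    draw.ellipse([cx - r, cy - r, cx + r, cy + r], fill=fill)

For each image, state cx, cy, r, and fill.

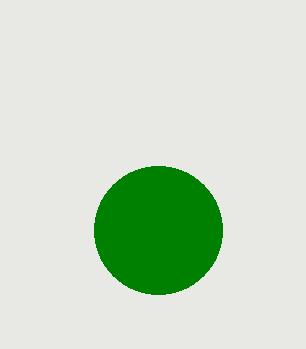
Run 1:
cx = 158; cy = 230; r = 64; fill = 'green'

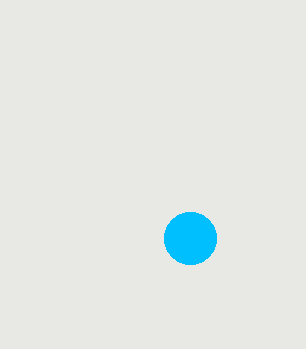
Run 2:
cx = 190; cy = 238; r = 26; fill = 'deepskyblue'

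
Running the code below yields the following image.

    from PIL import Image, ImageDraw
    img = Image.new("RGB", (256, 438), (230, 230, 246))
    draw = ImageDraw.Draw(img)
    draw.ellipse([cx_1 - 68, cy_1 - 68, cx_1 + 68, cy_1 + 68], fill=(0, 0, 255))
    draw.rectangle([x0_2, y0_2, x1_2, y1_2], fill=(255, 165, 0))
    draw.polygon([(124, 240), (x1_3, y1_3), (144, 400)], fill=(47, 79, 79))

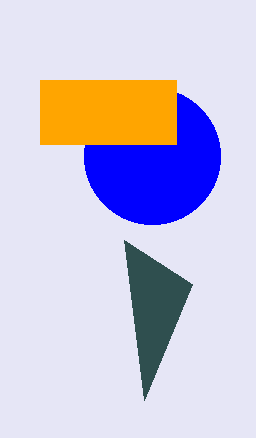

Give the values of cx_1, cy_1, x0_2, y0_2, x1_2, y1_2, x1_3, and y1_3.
cx_1 = 152; cy_1 = 156; x0_2 = 40; y0_2 = 80; x1_2 = 176; y1_2 = 144; x1_3 = 192; y1_3 = 284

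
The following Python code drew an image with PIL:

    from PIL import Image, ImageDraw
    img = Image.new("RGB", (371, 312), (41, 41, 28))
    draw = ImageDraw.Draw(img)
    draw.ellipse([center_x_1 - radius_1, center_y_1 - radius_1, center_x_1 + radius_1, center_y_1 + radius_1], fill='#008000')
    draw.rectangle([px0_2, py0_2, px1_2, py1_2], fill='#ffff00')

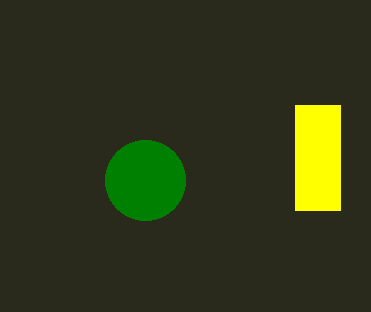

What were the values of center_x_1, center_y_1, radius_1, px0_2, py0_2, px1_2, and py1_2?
center_x_1 = 145; center_y_1 = 180; radius_1 = 40; px0_2 = 295; py0_2 = 105; px1_2 = 340; py1_2 = 210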